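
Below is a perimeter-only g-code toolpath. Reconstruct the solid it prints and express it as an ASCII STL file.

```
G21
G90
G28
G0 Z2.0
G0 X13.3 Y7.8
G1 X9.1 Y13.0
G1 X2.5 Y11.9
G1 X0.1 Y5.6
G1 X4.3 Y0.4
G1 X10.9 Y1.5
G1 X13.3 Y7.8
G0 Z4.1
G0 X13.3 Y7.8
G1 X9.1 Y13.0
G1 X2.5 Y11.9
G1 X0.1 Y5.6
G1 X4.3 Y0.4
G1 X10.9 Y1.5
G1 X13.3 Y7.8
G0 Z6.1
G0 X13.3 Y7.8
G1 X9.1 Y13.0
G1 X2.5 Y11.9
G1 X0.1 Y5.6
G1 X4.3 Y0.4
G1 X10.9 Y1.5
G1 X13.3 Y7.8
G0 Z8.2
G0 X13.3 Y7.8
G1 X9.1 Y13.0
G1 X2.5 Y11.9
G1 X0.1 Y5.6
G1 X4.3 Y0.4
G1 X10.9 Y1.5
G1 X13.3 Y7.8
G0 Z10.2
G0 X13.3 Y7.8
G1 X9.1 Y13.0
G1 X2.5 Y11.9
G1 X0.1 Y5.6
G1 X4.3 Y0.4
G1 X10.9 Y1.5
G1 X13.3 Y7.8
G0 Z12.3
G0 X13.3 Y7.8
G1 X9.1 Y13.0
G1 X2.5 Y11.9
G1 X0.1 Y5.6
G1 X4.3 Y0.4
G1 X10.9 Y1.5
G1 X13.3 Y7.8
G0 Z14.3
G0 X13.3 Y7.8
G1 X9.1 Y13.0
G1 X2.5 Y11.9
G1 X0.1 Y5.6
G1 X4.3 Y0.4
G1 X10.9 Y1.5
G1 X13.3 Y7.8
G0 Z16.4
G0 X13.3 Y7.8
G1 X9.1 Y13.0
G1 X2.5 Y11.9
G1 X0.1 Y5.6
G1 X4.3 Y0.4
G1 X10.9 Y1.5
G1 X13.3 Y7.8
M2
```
solid part
  facet normal 0.0000 0.0000 -1.0000
    outer loop
      vertex 2.5 11.9 0.0
      vertex 9.1 13.0 0.0
      vertex 13.3 7.8 0.0
    endloop
  endfacet
  facet normal 0.0000 0.0000 -1.0000
    outer loop
      vertex 0.1 5.6 0.0
      vertex 2.5 11.9 0.0
      vertex 13.3 7.8 0.0
    endloop
  endfacet
  facet normal 0.0000 0.0000 -1.0000
    outer loop
      vertex 4.3 0.4 0.0
      vertex 0.1 5.6 0.0
      vertex 13.3 7.8 0.0
    endloop
  endfacet
  facet normal 0.0000 0.0000 -1.0000
    outer loop
      vertex 10.9 1.5 0.0
      vertex 4.3 0.4 0.0
      vertex 13.3 7.8 0.0
    endloop
  endfacet
  facet normal 0.0000 0.0000 1.0000
    outer loop
      vertex 13.3 7.8 16.4
      vertex 9.1 13.0 16.4
      vertex 2.5 11.9 16.4
    endloop
  endfacet
  facet normal 0.0000 0.0000 1.0000
    outer loop
      vertex 13.3 7.8 16.4
      vertex 2.5 11.9 16.4
      vertex 0.1 5.6 16.4
    endloop
  endfacet
  facet normal 0.0000 0.0000 1.0000
    outer loop
      vertex 13.3 7.8 16.4
      vertex 0.1 5.6 16.4
      vertex 4.3 0.4 16.4
    endloop
  endfacet
  facet normal 0.0000 0.0000 1.0000
    outer loop
      vertex 13.3 7.8 16.4
      vertex 4.3 0.4 16.4
      vertex 10.9 1.5 16.4
    endloop
  endfacet
  facet normal 0.7779 0.6283 0.0000
    outer loop
      vertex 13.3 7.8 0.0
      vertex 9.1 13.0 0.0
      vertex 9.1 13.0 16.4
    endloop
  endfacet
  facet normal 0.7779 0.6283 0.0000
    outer loop
      vertex 13.3 7.8 0.0
      vertex 9.1 13.0 16.4
      vertex 13.3 7.8 16.4
    endloop
  endfacet
  facet normal -0.1644 0.9864 0.0000
    outer loop
      vertex 9.1 13.0 0.0
      vertex 2.5 11.9 0.0
      vertex 2.5 11.9 16.4
    endloop
  endfacet
  facet normal -0.1644 0.9864 0.0000
    outer loop
      vertex 9.1 13.0 0.0
      vertex 2.5 11.9 16.4
      vertex 9.1 13.0 16.4
    endloop
  endfacet
  facet normal -0.9345 0.3560 0.0000
    outer loop
      vertex 2.5 11.9 0.0
      vertex 0.1 5.6 0.0
      vertex 0.1 5.6 16.4
    endloop
  endfacet
  facet normal -0.9345 0.3560 0.0000
    outer loop
      vertex 2.5 11.9 0.0
      vertex 0.1 5.6 16.4
      vertex 2.5 11.9 16.4
    endloop
  endfacet
  facet normal -0.7779 -0.6283 0.0000
    outer loop
      vertex 0.1 5.6 0.0
      vertex 4.3 0.4 0.0
      vertex 4.3 0.4 16.4
    endloop
  endfacet
  facet normal -0.7779 -0.6283 0.0000
    outer loop
      vertex 0.1 5.6 0.0
      vertex 4.3 0.4 16.4
      vertex 0.1 5.6 16.4
    endloop
  endfacet
  facet normal 0.1644 -0.9864 0.0000
    outer loop
      vertex 4.3 0.4 0.0
      vertex 10.9 1.5 0.0
      vertex 10.9 1.5 16.4
    endloop
  endfacet
  facet normal 0.1644 -0.9864 0.0000
    outer loop
      vertex 4.3 0.4 0.0
      vertex 10.9 1.5 16.4
      vertex 4.3 0.4 16.4
    endloop
  endfacet
  facet normal 0.9345 -0.3560 0.0000
    outer loop
      vertex 10.9 1.5 0.0
      vertex 13.3 7.8 0.0
      vertex 13.3 7.8 16.4
    endloop
  endfacet
  facet normal 0.9345 -0.3560 0.0000
    outer loop
      vertex 10.9 1.5 0.0
      vertex 13.3 7.8 16.4
      vertex 10.9 1.5 16.4
    endloop
  endfacet
endsolid part

The G0 Z moves step by Δz≈2.0 mm. Every layer's G1 loop is the same polygon, so the solid is a straight extrusion of it from z=0 to z≈16.4. Closing with flat bottom and top caps and triangulating gives 20 facets — a regular 6-sided prism (a cylinder approximated with 6 flat sides), circumscribed radius ≈ 6.7 mm, height ≈ 16.4 mm.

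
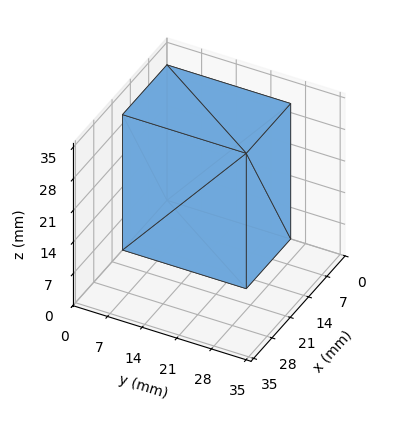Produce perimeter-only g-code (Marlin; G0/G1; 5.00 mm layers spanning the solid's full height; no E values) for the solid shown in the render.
Reading the render: the shape is a rectangular box, roughly 17 × 25 mm footprint and 30 mm tall (dimensions read to the nearest mm from the axis ticks). For the g-code, the solid's height is divided into equal slices at the stated Δz and each level perimeter traced with G1 moves after a G0 lift.

; perimeter-only toolpath
G21 ; units = mm
G90 ; absolute positioning
G28 ; home
; layer 1
G0 Z5.00
G0 X0.00 Y0.00
G1 X17.00 Y0.00
G1 X17.00 Y25.00
G1 X0.00 Y25.00
G1 X0.00 Y0.00
; layer 2
G0 Z10.00
G0 X0.00 Y0.00
G1 X17.00 Y0.00
G1 X17.00 Y25.00
G1 X0.00 Y25.00
G1 X0.00 Y0.00
; layer 3
G0 Z15.00
G0 X0.00 Y0.00
G1 X17.00 Y0.00
G1 X17.00 Y25.00
G1 X0.00 Y25.00
G1 X0.00 Y0.00
; layer 4
G0 Z20.00
G0 X0.00 Y0.00
G1 X17.00 Y0.00
G1 X17.00 Y25.00
G1 X0.00 Y25.00
G1 X0.00 Y0.00
; layer 5
G0 Z25.00
G0 X0.00 Y0.00
G1 X17.00 Y0.00
G1 X17.00 Y25.00
G1 X0.00 Y25.00
G1 X0.00 Y0.00
; layer 6
G0 Z30.00
G0 X0.00 Y0.00
G1 X17.00 Y0.00
G1 X17.00 Y25.00
G1 X0.00 Y25.00
G1 X0.00 Y0.00
M2 ; end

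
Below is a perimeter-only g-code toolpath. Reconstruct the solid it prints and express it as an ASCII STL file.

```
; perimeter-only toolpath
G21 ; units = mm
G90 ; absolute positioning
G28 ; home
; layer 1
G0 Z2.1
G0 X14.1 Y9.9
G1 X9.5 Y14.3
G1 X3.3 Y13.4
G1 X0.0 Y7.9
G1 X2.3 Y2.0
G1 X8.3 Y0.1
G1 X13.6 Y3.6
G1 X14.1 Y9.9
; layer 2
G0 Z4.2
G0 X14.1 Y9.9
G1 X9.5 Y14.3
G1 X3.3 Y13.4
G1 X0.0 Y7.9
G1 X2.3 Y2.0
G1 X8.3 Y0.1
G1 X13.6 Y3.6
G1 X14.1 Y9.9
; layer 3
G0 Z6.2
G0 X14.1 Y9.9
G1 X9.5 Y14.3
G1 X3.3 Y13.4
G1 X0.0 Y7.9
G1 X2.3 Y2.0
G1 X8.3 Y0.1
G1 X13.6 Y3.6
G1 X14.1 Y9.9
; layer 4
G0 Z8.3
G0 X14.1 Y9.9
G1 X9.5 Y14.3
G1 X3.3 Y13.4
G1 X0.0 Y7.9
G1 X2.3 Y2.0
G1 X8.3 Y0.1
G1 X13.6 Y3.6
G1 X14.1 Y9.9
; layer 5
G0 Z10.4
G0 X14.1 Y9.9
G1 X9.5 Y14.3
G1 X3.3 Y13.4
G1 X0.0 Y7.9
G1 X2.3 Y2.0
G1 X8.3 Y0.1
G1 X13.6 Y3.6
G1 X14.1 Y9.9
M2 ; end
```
solid part
  facet normal 0.0000 0.0000 -1.0000
    outer loop
      vertex 3.3 13.4 0.0
      vertex 9.5 14.3 0.0
      vertex 14.1 9.9 0.0
    endloop
  endfacet
  facet normal 0.0000 0.0000 -1.0000
    outer loop
      vertex 0.0 7.9 0.0
      vertex 3.3 13.4 0.0
      vertex 14.1 9.9 0.0
    endloop
  endfacet
  facet normal 0.0000 0.0000 -1.0000
    outer loop
      vertex 2.3 2.0 0.0
      vertex 0.0 7.9 0.0
      vertex 14.1 9.9 0.0
    endloop
  endfacet
  facet normal 0.0000 0.0000 -1.0000
    outer loop
      vertex 8.3 0.1 0.0
      vertex 2.3 2.0 0.0
      vertex 14.1 9.9 0.0
    endloop
  endfacet
  facet normal 0.0000 0.0000 -1.0000
    outer loop
      vertex 13.6 3.6 0.0
      vertex 8.3 0.1 0.0
      vertex 14.1 9.9 0.0
    endloop
  endfacet
  facet normal 0.0000 0.0000 1.0000
    outer loop
      vertex 14.1 9.9 10.4
      vertex 9.5 14.3 10.4
      vertex 3.3 13.4 10.4
    endloop
  endfacet
  facet normal 0.0000 0.0000 1.0000
    outer loop
      vertex 14.1 9.9 10.4
      vertex 3.3 13.4 10.4
      vertex 0.0 7.9 10.4
    endloop
  endfacet
  facet normal 0.0000 0.0000 1.0000
    outer loop
      vertex 14.1 9.9 10.4
      vertex 0.0 7.9 10.4
      vertex 2.3 2.0 10.4
    endloop
  endfacet
  facet normal 0.0000 0.0000 1.0000
    outer loop
      vertex 14.1 9.9 10.4
      vertex 2.3 2.0 10.4
      vertex 8.3 0.1 10.4
    endloop
  endfacet
  facet normal 0.0000 0.0000 1.0000
    outer loop
      vertex 14.1 9.9 10.4
      vertex 8.3 0.1 10.4
      vertex 13.6 3.6 10.4
    endloop
  endfacet
  facet normal 0.6912 0.7226 0.0000
    outer loop
      vertex 14.1 9.9 0.0
      vertex 9.5 14.3 0.0
      vertex 9.5 14.3 10.4
    endloop
  endfacet
  facet normal 0.6912 0.7226 0.0000
    outer loop
      vertex 14.1 9.9 0.0
      vertex 9.5 14.3 10.4
      vertex 14.1 9.9 10.4
    endloop
  endfacet
  facet normal -0.1437 0.9896 0.0000
    outer loop
      vertex 9.5 14.3 0.0
      vertex 3.3 13.4 0.0
      vertex 3.3 13.4 10.4
    endloop
  endfacet
  facet normal -0.1437 0.9896 0.0000
    outer loop
      vertex 9.5 14.3 0.0
      vertex 3.3 13.4 10.4
      vertex 9.5 14.3 10.4
    endloop
  endfacet
  facet normal -0.8575 0.5145 0.0000
    outer loop
      vertex 3.3 13.4 0.0
      vertex 0.0 7.9 0.0
      vertex 0.0 7.9 10.4
    endloop
  endfacet
  facet normal -0.8575 0.5145 0.0000
    outer loop
      vertex 3.3 13.4 0.0
      vertex 0.0 7.9 10.4
      vertex 3.3 13.4 10.4
    endloop
  endfacet
  facet normal -0.9317 -0.3632 0.0000
    outer loop
      vertex 0.0 7.9 0.0
      vertex 2.3 2.0 0.0
      vertex 2.3 2.0 10.4
    endloop
  endfacet
  facet normal -0.9317 -0.3632 0.0000
    outer loop
      vertex 0.0 7.9 0.0
      vertex 2.3 2.0 10.4
      vertex 0.0 7.9 10.4
    endloop
  endfacet
  facet normal -0.3019 -0.9533 0.0000
    outer loop
      vertex 2.3 2.0 0.0
      vertex 8.3 0.1 0.0
      vertex 8.3 0.1 10.4
    endloop
  endfacet
  facet normal -0.3019 -0.9533 0.0000
    outer loop
      vertex 2.3 2.0 0.0
      vertex 8.3 0.1 10.4
      vertex 2.3 2.0 10.4
    endloop
  endfacet
  facet normal 0.5511 -0.8345 0.0000
    outer loop
      vertex 8.3 0.1 0.0
      vertex 13.6 3.6 0.0
      vertex 13.6 3.6 10.4
    endloop
  endfacet
  facet normal 0.5511 -0.8345 0.0000
    outer loop
      vertex 8.3 0.1 0.0
      vertex 13.6 3.6 10.4
      vertex 8.3 0.1 10.4
    endloop
  endfacet
  facet normal 0.9969 -0.0791 0.0000
    outer loop
      vertex 13.6 3.6 0.0
      vertex 14.1 9.9 0.0
      vertex 14.1 9.9 10.4
    endloop
  endfacet
  facet normal 0.9969 -0.0791 0.0000
    outer loop
      vertex 13.6 3.6 0.0
      vertex 14.1 9.9 10.4
      vertex 13.6 3.6 10.4
    endloop
  endfacet
endsolid part

The G0 Z moves step by Δz≈2.1 mm. Every layer's G1 loop is the same polygon, so the solid is a straight extrusion of it from z=0 to z≈10.4. Closing with flat bottom and top caps and triangulating gives 24 facets — a regular 7-sided prism (a cylinder approximated with 7 flat sides), circumscribed radius ≈ 7.3 mm, height ≈ 10.4 mm.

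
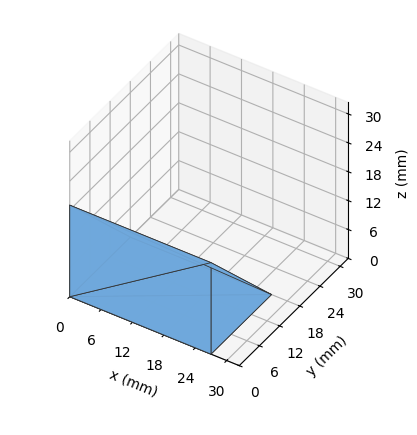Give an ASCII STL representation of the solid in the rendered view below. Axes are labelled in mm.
Reading the render: the shape is a wedge (ramp): 27 × 18 mm base, rising to 19 mm along the y=0 edge and sloping linearly to z=0 at y=18 (dimensions read to the nearest mm from the axis ticks). For the STL, each face is triangulated and given an outward normal.

solid part
  facet normal 0.0000 0.0000 -1.0000
    outer loop
      vertex 27.0 18.0 0.0
      vertex 27.0 0.0 0.0
      vertex 0.0 0.0 0.0
    endloop
  endfacet
  facet normal 0.0000 0.0000 -1.0000
    outer loop
      vertex 0.0 18.0 0.0
      vertex 27.0 18.0 0.0
      vertex 0.0 0.0 0.0
    endloop
  endfacet
  facet normal 0.0000 -1.0000 0.0000
    outer loop
      vertex 0.0 0.0 0.0
      vertex 27.0 0.0 0.0
      vertex 27.0 0.0 19.0
    endloop
  endfacet
  facet normal 0.0000 -1.0000 0.0000
    outer loop
      vertex 0.0 0.0 0.0
      vertex 27.0 0.0 19.0
      vertex 0.0 0.0 19.0
    endloop
  endfacet
  facet normal 0.0000 0.7260 0.6877
    outer loop
      vertex 0.0 0.0 19.0
      vertex 27.0 0.0 19.0
      vertex 27.0 18.0 0.0
    endloop
  endfacet
  facet normal 0.0000 0.7260 0.6877
    outer loop
      vertex 0.0 0.0 19.0
      vertex 27.0 18.0 0.0
      vertex 0.0 18.0 0.0
    endloop
  endfacet
  facet normal -1.0000 0.0000 0.0000
    outer loop
      vertex 0.0 0.0 19.0
      vertex 0.0 18.0 0.0
      vertex 0.0 0.0 0.0
    endloop
  endfacet
  facet normal 1.0000 0.0000 0.0000
    outer loop
      vertex 27.0 0.0 0.0
      vertex 27.0 18.0 0.0
      vertex 27.0 0.0 19.0
    endloop
  endfacet
endsolid part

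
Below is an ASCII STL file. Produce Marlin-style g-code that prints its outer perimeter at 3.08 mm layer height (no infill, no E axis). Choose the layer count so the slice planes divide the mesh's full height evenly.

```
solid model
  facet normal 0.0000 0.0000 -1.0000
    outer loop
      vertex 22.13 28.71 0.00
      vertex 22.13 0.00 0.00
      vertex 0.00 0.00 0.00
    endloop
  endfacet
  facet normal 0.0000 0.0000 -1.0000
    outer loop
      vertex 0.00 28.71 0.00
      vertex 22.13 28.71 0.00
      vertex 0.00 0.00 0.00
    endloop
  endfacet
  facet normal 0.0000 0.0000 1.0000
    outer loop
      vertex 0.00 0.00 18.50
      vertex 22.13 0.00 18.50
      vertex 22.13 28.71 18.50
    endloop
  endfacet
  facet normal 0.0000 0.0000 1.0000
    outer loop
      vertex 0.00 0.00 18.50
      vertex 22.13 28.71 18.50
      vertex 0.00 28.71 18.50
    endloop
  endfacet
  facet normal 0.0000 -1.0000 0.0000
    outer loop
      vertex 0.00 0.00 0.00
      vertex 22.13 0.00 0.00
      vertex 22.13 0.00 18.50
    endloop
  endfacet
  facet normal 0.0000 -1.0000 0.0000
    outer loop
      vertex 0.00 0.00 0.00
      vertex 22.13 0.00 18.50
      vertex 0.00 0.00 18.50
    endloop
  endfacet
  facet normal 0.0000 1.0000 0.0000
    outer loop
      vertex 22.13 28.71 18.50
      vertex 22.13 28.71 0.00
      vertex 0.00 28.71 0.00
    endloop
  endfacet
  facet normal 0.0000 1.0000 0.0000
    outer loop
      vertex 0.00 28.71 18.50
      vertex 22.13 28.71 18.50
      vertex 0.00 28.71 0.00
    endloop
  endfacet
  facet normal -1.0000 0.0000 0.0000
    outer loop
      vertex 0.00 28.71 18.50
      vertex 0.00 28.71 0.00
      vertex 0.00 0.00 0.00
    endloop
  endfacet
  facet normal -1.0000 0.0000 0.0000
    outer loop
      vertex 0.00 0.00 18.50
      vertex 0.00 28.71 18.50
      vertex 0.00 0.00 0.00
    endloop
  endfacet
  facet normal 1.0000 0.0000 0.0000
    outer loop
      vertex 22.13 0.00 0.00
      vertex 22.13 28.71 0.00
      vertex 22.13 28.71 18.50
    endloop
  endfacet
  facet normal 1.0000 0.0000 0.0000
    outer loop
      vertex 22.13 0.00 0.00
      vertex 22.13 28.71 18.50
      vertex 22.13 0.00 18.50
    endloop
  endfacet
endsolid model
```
; perimeter-only toolpath
G21 ; units = mm
G90 ; absolute positioning
G28 ; home
; layer 1
G0 Z3.08
G0 X0.00 Y0.00
G1 X22.13 Y0.00
G1 X22.13 Y28.71
G1 X0.00 Y28.71
G1 X0.00 Y0.00
; layer 2
G0 Z6.17
G0 X0.00 Y0.00
G1 X22.13 Y0.00
G1 X22.13 Y28.71
G1 X0.00 Y28.71
G1 X0.00 Y0.00
; layer 3
G0 Z9.25
G0 X0.00 Y0.00
G1 X22.13 Y0.00
G1 X22.13 Y28.71
G1 X0.00 Y28.71
G1 X0.00 Y0.00
; layer 4
G0 Z12.33
G0 X0.00 Y0.00
G1 X22.13 Y0.00
G1 X22.13 Y28.71
G1 X0.00 Y28.71
G1 X0.00 Y0.00
; layer 5
G0 Z15.42
G0 X0.00 Y0.00
G1 X22.13 Y0.00
G1 X22.13 Y28.71
G1 X0.00 Y28.71
G1 X0.00 Y0.00
; layer 6
G0 Z18.50
G0 X0.00 Y0.00
G1 X22.13 Y0.00
G1 X22.13 Y28.71
G1 X0.00 Y28.71
G1 X0.00 Y0.00
M2 ; end

The solid is a rectangular box, roughly 22.1 × 28.7 mm footprint and 18.5 mm tall. Slicing at Δz = 3.08 mm — 6 equal slices spanning the solid's height, so layer i sits at z = i·h/6 — gives 6 non-empty perimeters. Each is a 4-segment closed polygon; G0 lifts to the layer z and rapids to the start vertex, then G1 traces the edges.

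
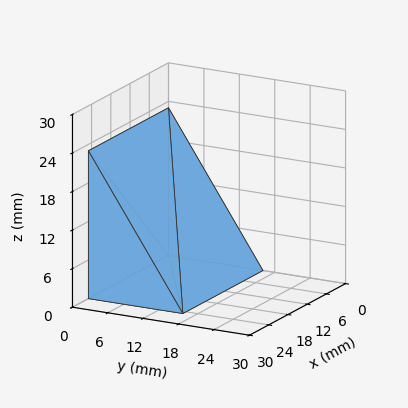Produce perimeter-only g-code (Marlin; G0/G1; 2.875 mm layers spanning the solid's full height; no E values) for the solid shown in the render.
Reading the render: the shape is a wedge (ramp): 25 × 16 mm base, rising to 23 mm along the y=0 edge and sloping linearly to z=0 at y=16 (dimensions read to the nearest mm from the axis ticks). For the g-code, the solid's height is divided into equal slices at the stated Δz and each level perimeter traced with G1 moves after a G0 lift.

; perimeter-only toolpath
G21 ; units = mm
G90 ; absolute positioning
G28 ; home
; layer 1
G0 Z2.875
G0 X0.000 Y0.000
G1 X25.000 Y0.000
G1 X25.000 Y14.000
G1 X0.000 Y14.000
G1 X0.000 Y0.000
; layer 2
G0 Z5.750
G0 X0.000 Y0.000
G1 X25.000 Y0.000
G1 X25.000 Y12.000
G1 X0.000 Y12.000
G1 X0.000 Y0.000
; layer 3
G0 Z8.625
G0 X0.000 Y0.000
G1 X25.000 Y0.000
G1 X25.000 Y10.000
G1 X0.000 Y10.000
G1 X0.000 Y0.000
; layer 4
G0 Z11.500
G0 X0.000 Y0.000
G1 X25.000 Y0.000
G1 X25.000 Y8.000
G1 X0.000 Y8.000
G1 X0.000 Y0.000
; layer 5
G0 Z14.375
G0 X0.000 Y0.000
G1 X25.000 Y0.000
G1 X25.000 Y6.000
G1 X0.000 Y6.000
G1 X0.000 Y0.000
; layer 6
G0 Z17.250
G0 X0.000 Y0.000
G1 X25.000 Y0.000
G1 X25.000 Y4.000
G1 X0.000 Y4.000
G1 X0.000 Y0.000
; layer 7
G0 Z20.125
G0 X0.000 Y0.000
G1 X25.000 Y0.000
G1 X25.000 Y2.000
G1 X0.000 Y2.000
G1 X0.000 Y0.000
M2 ; end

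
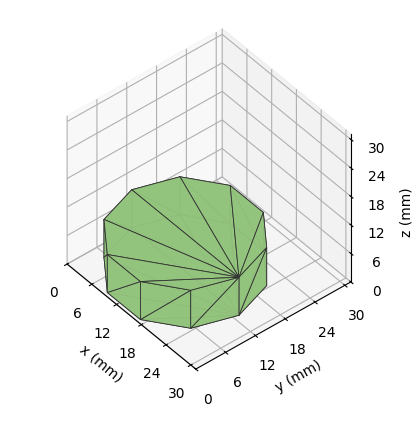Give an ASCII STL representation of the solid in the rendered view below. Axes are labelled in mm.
Reading the render: the shape is a regular 10-sided prism (a cylinder approximated with 10 flat sides), circumscribed radius ≈ 13 mm, height ≈ 8 mm (dimensions read to the nearest mm from the axis ticks). For the STL, each face is triangulated and given an outward normal.

solid part
  facet normal 0.0000 0.0000 -1.0000
    outer loop
      vertex 17.017 25.364 0.000
      vertex 23.517 20.641 0.000
      vertex 26.000 13.000 0.000
    endloop
  endfacet
  facet normal 0.0000 0.0000 -1.0000
    outer loop
      vertex 8.983 25.364 0.000
      vertex 17.017 25.364 0.000
      vertex 26.000 13.000 0.000
    endloop
  endfacet
  facet normal 0.0000 0.0000 -1.0000
    outer loop
      vertex 2.483 20.641 0.000
      vertex 8.983 25.364 0.000
      vertex 26.000 13.000 0.000
    endloop
  endfacet
  facet normal 0.0000 0.0000 -1.0000
    outer loop
      vertex 0.000 13.000 0.000
      vertex 2.483 20.641 0.000
      vertex 26.000 13.000 0.000
    endloop
  endfacet
  facet normal 0.0000 0.0000 -1.0000
    outer loop
      vertex 2.483 5.359 0.000
      vertex 0.000 13.000 0.000
      vertex 26.000 13.000 0.000
    endloop
  endfacet
  facet normal 0.0000 0.0000 -1.0000
    outer loop
      vertex 8.983 0.636 0.000
      vertex 2.483 5.359 0.000
      vertex 26.000 13.000 0.000
    endloop
  endfacet
  facet normal 0.0000 0.0000 -1.0000
    outer loop
      vertex 17.017 0.636 0.000
      vertex 8.983 0.636 0.000
      vertex 26.000 13.000 0.000
    endloop
  endfacet
  facet normal 0.0000 0.0000 -1.0000
    outer loop
      vertex 23.517 5.359 0.000
      vertex 17.017 0.636 0.000
      vertex 26.000 13.000 0.000
    endloop
  endfacet
  facet normal 0.0000 0.0000 1.0000
    outer loop
      vertex 26.000 13.000 8.000
      vertex 23.517 20.641 8.000
      vertex 17.017 25.364 8.000
    endloop
  endfacet
  facet normal 0.0000 0.0000 1.0000
    outer loop
      vertex 26.000 13.000 8.000
      vertex 17.017 25.364 8.000
      vertex 8.983 25.364 8.000
    endloop
  endfacet
  facet normal 0.0000 0.0000 1.0000
    outer loop
      vertex 26.000 13.000 8.000
      vertex 8.983 25.364 8.000
      vertex 2.483 20.641 8.000
    endloop
  endfacet
  facet normal 0.0000 0.0000 1.0000
    outer loop
      vertex 26.000 13.000 8.000
      vertex 2.483 20.641 8.000
      vertex 0.000 13.000 8.000
    endloop
  endfacet
  facet normal 0.0000 0.0000 1.0000
    outer loop
      vertex 26.000 13.000 8.000
      vertex 0.000 13.000 8.000
      vertex 2.483 5.359 8.000
    endloop
  endfacet
  facet normal 0.0000 0.0000 1.0000
    outer loop
      vertex 26.000 13.000 8.000
      vertex 2.483 5.359 8.000
      vertex 8.983 0.636 8.000
    endloop
  endfacet
  facet normal 0.0000 0.0000 1.0000
    outer loop
      vertex 26.000 13.000 8.000
      vertex 8.983 0.636 8.000
      vertex 17.017 0.636 8.000
    endloop
  endfacet
  facet normal 0.0000 0.0000 1.0000
    outer loop
      vertex 26.000 13.000 8.000
      vertex 17.017 0.636 8.000
      vertex 23.517 5.359 8.000
    endloop
  endfacet
  facet normal 0.9510 0.3090 0.0000
    outer loop
      vertex 26.000 13.000 0.000
      vertex 23.517 20.641 0.000
      vertex 23.517 20.641 8.000
    endloop
  endfacet
  facet normal 0.9510 0.3090 0.0000
    outer loop
      vertex 26.000 13.000 0.000
      vertex 23.517 20.641 8.000
      vertex 26.000 13.000 8.000
    endloop
  endfacet
  facet normal 0.5878 0.8090 0.0000
    outer loop
      vertex 23.517 20.641 0.000
      vertex 17.017 25.364 0.000
      vertex 17.017 25.364 8.000
    endloop
  endfacet
  facet normal 0.5878 0.8090 0.0000
    outer loop
      vertex 23.517 20.641 0.000
      vertex 17.017 25.364 8.000
      vertex 23.517 20.641 8.000
    endloop
  endfacet
  facet normal 0.0000 1.0000 0.0000
    outer loop
      vertex 17.017 25.364 0.000
      vertex 8.983 25.364 0.000
      vertex 8.983 25.364 8.000
    endloop
  endfacet
  facet normal 0.0000 1.0000 0.0000
    outer loop
      vertex 17.017 25.364 0.000
      vertex 8.983 25.364 8.000
      vertex 17.017 25.364 8.000
    endloop
  endfacet
  facet normal -0.5878 0.8090 0.0000
    outer loop
      vertex 8.983 25.364 0.000
      vertex 2.483 20.641 0.000
      vertex 2.483 20.641 8.000
    endloop
  endfacet
  facet normal -0.5878 0.8090 0.0000
    outer loop
      vertex 8.983 25.364 0.000
      vertex 2.483 20.641 8.000
      vertex 8.983 25.364 8.000
    endloop
  endfacet
  facet normal -0.9510 0.3090 0.0000
    outer loop
      vertex 2.483 20.641 0.000
      vertex 0.000 13.000 0.000
      vertex 0.000 13.000 8.000
    endloop
  endfacet
  facet normal -0.9510 0.3090 0.0000
    outer loop
      vertex 2.483 20.641 0.000
      vertex 0.000 13.000 8.000
      vertex 2.483 20.641 8.000
    endloop
  endfacet
  facet normal -0.9510 -0.3090 0.0000
    outer loop
      vertex 0.000 13.000 0.000
      vertex 2.483 5.359 0.000
      vertex 2.483 5.359 8.000
    endloop
  endfacet
  facet normal -0.9510 -0.3090 0.0000
    outer loop
      vertex 0.000 13.000 0.000
      vertex 2.483 5.359 8.000
      vertex 0.000 13.000 8.000
    endloop
  endfacet
  facet normal -0.5878 -0.8090 0.0000
    outer loop
      vertex 2.483 5.359 0.000
      vertex 8.983 0.636 0.000
      vertex 8.983 0.636 8.000
    endloop
  endfacet
  facet normal -0.5878 -0.8090 0.0000
    outer loop
      vertex 2.483 5.359 0.000
      vertex 8.983 0.636 8.000
      vertex 2.483 5.359 8.000
    endloop
  endfacet
  facet normal 0.0000 -1.0000 0.0000
    outer loop
      vertex 8.983 0.636 0.000
      vertex 17.017 0.636 0.000
      vertex 17.017 0.636 8.000
    endloop
  endfacet
  facet normal 0.0000 -1.0000 0.0000
    outer loop
      vertex 8.983 0.636 0.000
      vertex 17.017 0.636 8.000
      vertex 8.983 0.636 8.000
    endloop
  endfacet
  facet normal 0.5878 -0.8090 0.0000
    outer loop
      vertex 17.017 0.636 0.000
      vertex 23.517 5.359 0.000
      vertex 23.517 5.359 8.000
    endloop
  endfacet
  facet normal 0.5878 -0.8090 0.0000
    outer loop
      vertex 17.017 0.636 0.000
      vertex 23.517 5.359 8.000
      vertex 17.017 0.636 8.000
    endloop
  endfacet
  facet normal 0.9510 -0.3090 0.0000
    outer loop
      vertex 23.517 5.359 0.000
      vertex 26.000 13.000 0.000
      vertex 26.000 13.000 8.000
    endloop
  endfacet
  facet normal 0.9510 -0.3090 0.0000
    outer loop
      vertex 23.517 5.359 0.000
      vertex 26.000 13.000 8.000
      vertex 23.517 5.359 8.000
    endloop
  endfacet
endsolid part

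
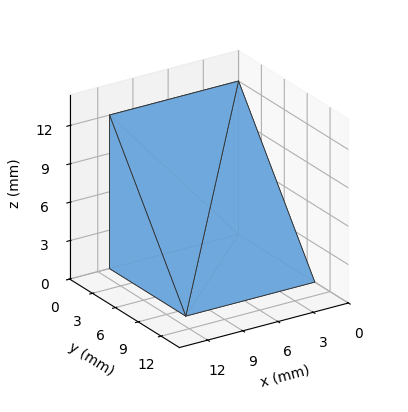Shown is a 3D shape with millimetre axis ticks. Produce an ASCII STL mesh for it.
Reading the render: the shape is a wedge (ramp): 11 × 10 mm base, rising to 12 mm along the y=0 edge and sloping linearly to z=0 at y=10 (dimensions read to the nearest mm from the axis ticks). For the STL, each face is triangulated and given an outward normal.

solid part
  facet normal 0.0000 0.0000 -1.0000
    outer loop
      vertex 11.0 10.0 0.0
      vertex 11.0 0.0 0.0
      vertex 0.0 0.0 0.0
    endloop
  endfacet
  facet normal 0.0000 0.0000 -1.0000
    outer loop
      vertex 0.0 10.0 0.0
      vertex 11.0 10.0 0.0
      vertex 0.0 0.0 0.0
    endloop
  endfacet
  facet normal 0.0000 -1.0000 0.0000
    outer loop
      vertex 0.0 0.0 0.0
      vertex 11.0 0.0 0.0
      vertex 11.0 0.0 12.0
    endloop
  endfacet
  facet normal 0.0000 -1.0000 0.0000
    outer loop
      vertex 0.0 0.0 0.0
      vertex 11.0 0.0 12.0
      vertex 0.0 0.0 12.0
    endloop
  endfacet
  facet normal 0.0000 0.7682 0.6402
    outer loop
      vertex 0.0 0.0 12.0
      vertex 11.0 0.0 12.0
      vertex 11.0 10.0 0.0
    endloop
  endfacet
  facet normal 0.0000 0.7682 0.6402
    outer loop
      vertex 0.0 0.0 12.0
      vertex 11.0 10.0 0.0
      vertex 0.0 10.0 0.0
    endloop
  endfacet
  facet normal -1.0000 0.0000 0.0000
    outer loop
      vertex 0.0 0.0 12.0
      vertex 0.0 10.0 0.0
      vertex 0.0 0.0 0.0
    endloop
  endfacet
  facet normal 1.0000 0.0000 0.0000
    outer loop
      vertex 11.0 0.0 0.0
      vertex 11.0 10.0 0.0
      vertex 11.0 0.0 12.0
    endloop
  endfacet
endsolid part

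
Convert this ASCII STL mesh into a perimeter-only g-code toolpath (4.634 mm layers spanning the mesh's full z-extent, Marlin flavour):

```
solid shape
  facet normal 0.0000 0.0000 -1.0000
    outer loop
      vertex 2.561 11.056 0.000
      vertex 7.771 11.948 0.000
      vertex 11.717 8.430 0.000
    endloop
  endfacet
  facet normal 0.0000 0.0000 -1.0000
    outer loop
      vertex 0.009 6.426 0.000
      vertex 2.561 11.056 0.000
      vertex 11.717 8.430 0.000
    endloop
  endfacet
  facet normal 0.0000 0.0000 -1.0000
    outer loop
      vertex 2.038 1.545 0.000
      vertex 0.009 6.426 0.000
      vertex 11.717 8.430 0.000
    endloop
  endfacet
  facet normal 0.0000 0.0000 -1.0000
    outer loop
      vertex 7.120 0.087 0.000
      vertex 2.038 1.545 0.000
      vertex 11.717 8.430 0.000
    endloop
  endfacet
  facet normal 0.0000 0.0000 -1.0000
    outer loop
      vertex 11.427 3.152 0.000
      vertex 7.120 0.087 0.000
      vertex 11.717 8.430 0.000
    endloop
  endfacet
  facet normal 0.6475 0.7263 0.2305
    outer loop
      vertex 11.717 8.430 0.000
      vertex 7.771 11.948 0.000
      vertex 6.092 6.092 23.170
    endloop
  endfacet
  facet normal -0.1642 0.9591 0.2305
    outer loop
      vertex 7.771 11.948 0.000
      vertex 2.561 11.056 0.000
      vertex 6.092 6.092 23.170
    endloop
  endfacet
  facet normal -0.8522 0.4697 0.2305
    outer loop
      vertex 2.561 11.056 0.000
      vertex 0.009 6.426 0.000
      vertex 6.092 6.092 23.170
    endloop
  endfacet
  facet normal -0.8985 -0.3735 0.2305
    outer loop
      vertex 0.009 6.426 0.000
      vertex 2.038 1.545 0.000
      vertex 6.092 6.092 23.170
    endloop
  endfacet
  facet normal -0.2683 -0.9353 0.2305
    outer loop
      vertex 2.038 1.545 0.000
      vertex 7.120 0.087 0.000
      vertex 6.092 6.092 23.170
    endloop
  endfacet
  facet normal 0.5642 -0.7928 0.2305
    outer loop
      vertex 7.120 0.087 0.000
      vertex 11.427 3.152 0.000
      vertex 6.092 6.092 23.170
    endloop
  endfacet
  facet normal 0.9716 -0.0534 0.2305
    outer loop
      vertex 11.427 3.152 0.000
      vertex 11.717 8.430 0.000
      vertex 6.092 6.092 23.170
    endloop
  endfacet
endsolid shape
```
; perimeter-only toolpath
G21 ; units = mm
G90 ; absolute positioning
G28 ; home
; layer 1
G0 Z4.634
G0 X10.592 Y7.962
G1 X7.435 Y10.777
G1 X3.267 Y10.063
G1 X1.226 Y6.359
G1 X2.849 Y2.454
G1 X6.914 Y1.288
G1 X10.360 Y3.740
G1 X10.592 Y7.962
; layer 2
G0 Z9.268
G0 X9.467 Y7.495
G1 X7.099 Y9.606
G1 X3.973 Y9.070
G1 X2.442 Y6.292
G1 X3.660 Y3.364
G1 X6.709 Y2.489
G1 X9.293 Y4.328
G1 X9.467 Y7.495
; layer 3
G0 Z13.902
G0 X8.342 Y7.027
G1 X6.764 Y8.434
G1 X4.680 Y8.078
G1 X3.659 Y6.226
G1 X4.470 Y4.273
G1 X6.503 Y3.690
G1 X8.226 Y4.916
G1 X8.342 Y7.027
; layer 4
G0 Z18.536
G0 X7.217 Y6.560
G1 X6.428 Y7.263
G1 X5.386 Y7.085
G1 X4.875 Y6.159
G1 X5.281 Y5.183
G1 X6.298 Y4.891
G1 X7.159 Y5.504
G1 X7.217 Y6.560
M2 ; end

The solid is a regular 7-sided pyramid, base circumscribed radius ≈ 6.09 mm, apex at z ≈ 23.2 mm. Slicing at Δz = 4.634 mm — 5 equal slices spanning the solid's height, so layer i sits at z = i·h/5 — gives 4 non-empty perimeters. Each is a 7-segment closed polygon; G0 lifts to the layer z and rapids to the start vertex, then G1 traces the edges. The cross-section shrinks linearly with z (the slice at the apex is degenerate and omitted).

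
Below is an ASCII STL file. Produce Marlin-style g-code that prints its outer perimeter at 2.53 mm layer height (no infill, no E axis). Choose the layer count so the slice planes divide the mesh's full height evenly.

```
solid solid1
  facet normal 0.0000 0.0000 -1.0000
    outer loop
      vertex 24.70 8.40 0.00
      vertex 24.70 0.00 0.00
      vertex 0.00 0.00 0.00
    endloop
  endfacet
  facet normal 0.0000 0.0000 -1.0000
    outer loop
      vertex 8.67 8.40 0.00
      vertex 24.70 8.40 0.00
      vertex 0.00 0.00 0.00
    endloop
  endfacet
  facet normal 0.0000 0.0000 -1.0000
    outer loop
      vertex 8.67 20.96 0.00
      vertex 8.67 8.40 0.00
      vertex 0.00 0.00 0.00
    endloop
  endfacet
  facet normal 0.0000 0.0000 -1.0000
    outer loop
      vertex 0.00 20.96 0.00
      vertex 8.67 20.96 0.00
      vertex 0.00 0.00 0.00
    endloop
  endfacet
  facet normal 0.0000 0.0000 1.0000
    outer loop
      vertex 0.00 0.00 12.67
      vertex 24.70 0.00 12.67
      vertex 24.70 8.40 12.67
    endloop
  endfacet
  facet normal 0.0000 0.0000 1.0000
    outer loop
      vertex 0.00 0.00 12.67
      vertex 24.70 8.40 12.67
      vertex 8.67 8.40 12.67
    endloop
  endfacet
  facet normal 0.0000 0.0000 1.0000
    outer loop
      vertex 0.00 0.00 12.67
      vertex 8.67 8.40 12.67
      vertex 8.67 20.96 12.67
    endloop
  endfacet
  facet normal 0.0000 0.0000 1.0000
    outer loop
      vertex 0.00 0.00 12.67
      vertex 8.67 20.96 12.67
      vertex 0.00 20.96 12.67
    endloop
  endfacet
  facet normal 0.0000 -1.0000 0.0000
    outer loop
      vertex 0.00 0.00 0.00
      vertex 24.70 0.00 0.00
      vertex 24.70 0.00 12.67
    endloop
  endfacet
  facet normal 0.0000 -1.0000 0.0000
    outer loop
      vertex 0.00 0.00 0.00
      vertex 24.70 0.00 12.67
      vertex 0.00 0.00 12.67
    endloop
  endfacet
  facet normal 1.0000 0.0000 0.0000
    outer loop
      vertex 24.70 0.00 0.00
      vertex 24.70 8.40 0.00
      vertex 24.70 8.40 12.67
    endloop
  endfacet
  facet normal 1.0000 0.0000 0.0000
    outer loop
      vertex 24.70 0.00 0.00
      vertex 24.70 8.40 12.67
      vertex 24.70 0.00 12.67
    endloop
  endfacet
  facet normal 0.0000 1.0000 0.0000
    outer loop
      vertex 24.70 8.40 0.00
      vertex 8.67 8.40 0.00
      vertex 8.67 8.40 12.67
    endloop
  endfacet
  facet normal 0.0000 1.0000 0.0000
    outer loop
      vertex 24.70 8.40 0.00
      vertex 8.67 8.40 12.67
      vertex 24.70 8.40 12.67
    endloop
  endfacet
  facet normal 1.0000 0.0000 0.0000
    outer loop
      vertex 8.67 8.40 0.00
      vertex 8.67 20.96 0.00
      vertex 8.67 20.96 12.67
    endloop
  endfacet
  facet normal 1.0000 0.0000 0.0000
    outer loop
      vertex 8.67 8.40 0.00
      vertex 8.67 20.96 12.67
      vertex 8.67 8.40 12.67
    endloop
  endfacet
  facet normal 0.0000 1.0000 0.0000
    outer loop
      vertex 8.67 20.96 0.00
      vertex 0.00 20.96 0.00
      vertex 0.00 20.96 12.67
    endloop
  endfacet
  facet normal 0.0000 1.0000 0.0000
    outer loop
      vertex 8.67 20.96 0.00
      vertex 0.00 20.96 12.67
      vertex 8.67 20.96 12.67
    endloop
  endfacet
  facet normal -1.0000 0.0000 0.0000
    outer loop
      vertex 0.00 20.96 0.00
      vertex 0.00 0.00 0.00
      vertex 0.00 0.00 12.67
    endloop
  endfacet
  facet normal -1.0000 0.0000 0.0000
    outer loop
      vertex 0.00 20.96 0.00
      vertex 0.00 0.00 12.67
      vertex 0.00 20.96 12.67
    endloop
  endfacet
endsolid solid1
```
; perimeter-only toolpath
G21 ; units = mm
G90 ; absolute positioning
G28 ; home
; layer 1
G0 Z2.53
G0 X0.00 Y0.00
G1 X24.70 Y0.00
G1 X24.70 Y8.40
G1 X8.67 Y8.40
G1 X8.67 Y20.96
G1 X0.00 Y20.96
G1 X0.00 Y0.00
; layer 2
G0 Z5.07
G0 X0.00 Y0.00
G1 X24.70 Y0.00
G1 X24.70 Y8.40
G1 X8.67 Y8.40
G1 X8.67 Y20.96
G1 X0.00 Y20.96
G1 X0.00 Y0.00
; layer 3
G0 Z7.60
G0 X0.00 Y0.00
G1 X24.70 Y0.00
G1 X24.70 Y8.40
G1 X8.67 Y8.40
G1 X8.67 Y20.96
G1 X0.00 Y20.96
G1 X0.00 Y0.00
; layer 4
G0 Z10.14
G0 X0.00 Y0.00
G1 X24.70 Y0.00
G1 X24.70 Y8.40
G1 X8.67 Y8.40
G1 X8.67 Y20.96
G1 X0.00 Y20.96
G1 X0.00 Y0.00
; layer 5
G0 Z12.67
G0 X0.00 Y0.00
G1 X24.70 Y0.00
G1 X24.70 Y8.40
G1 X8.67 Y8.40
G1 X8.67 Y20.96
G1 X0.00 Y20.96
G1 X0.00 Y0.00
M2 ; end

The solid is an L-shaped prism: outer 24.7 × 21 mm, arm thicknesses ≈ 8.4 mm (horizontal) and 8.67 mm (vertical), extruded 12.7 mm in z. Slicing at Δz = 2.53 mm — 5 equal slices spanning the solid's height, so layer i sits at z = i·h/5 — gives 5 non-empty perimeters. Each is a 6-segment closed polygon; G0 lifts to the layer z and rapids to the start vertex, then G1 traces the edges.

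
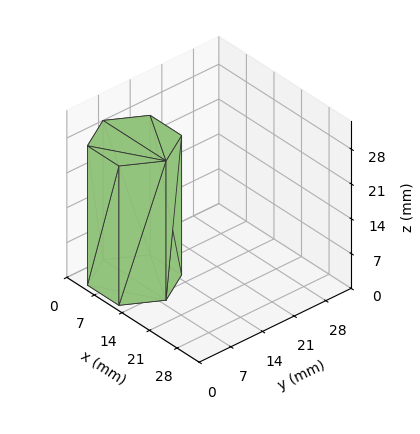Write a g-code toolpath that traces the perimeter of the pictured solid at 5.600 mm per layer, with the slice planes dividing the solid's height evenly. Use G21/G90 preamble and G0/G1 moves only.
Reading the render: the shape is a regular 6-sided prism (a cylinder approximated with 6 flat sides), circumscribed radius ≈ 8 mm, height ≈ 28 mm (dimensions read to the nearest mm from the axis ticks). For the g-code, the solid's height is divided into equal slices at the stated Δz and each level perimeter traced with G1 moves after a G0 lift.

; perimeter-only toolpath
G21 ; units = mm
G90 ; absolute positioning
G28 ; home
; layer 1
G0 Z5.600
G0 X16.000 Y8.000
G1 X12.000 Y14.928
G1 X4.000 Y14.928
G1 X0.000 Y8.000
G1 X4.000 Y1.072
G1 X12.000 Y1.072
G1 X16.000 Y8.000
; layer 2
G0 Z11.200
G0 X16.000 Y8.000
G1 X12.000 Y14.928
G1 X4.000 Y14.928
G1 X0.000 Y8.000
G1 X4.000 Y1.072
G1 X12.000 Y1.072
G1 X16.000 Y8.000
; layer 3
G0 Z16.800
G0 X16.000 Y8.000
G1 X12.000 Y14.928
G1 X4.000 Y14.928
G1 X0.000 Y8.000
G1 X4.000 Y1.072
G1 X12.000 Y1.072
G1 X16.000 Y8.000
; layer 4
G0 Z22.400
G0 X16.000 Y8.000
G1 X12.000 Y14.928
G1 X4.000 Y14.928
G1 X0.000 Y8.000
G1 X4.000 Y1.072
G1 X12.000 Y1.072
G1 X16.000 Y8.000
; layer 5
G0 Z28.000
G0 X16.000 Y8.000
G1 X12.000 Y14.928
G1 X4.000 Y14.928
G1 X0.000 Y8.000
G1 X4.000 Y1.072
G1 X12.000 Y1.072
G1 X16.000 Y8.000
M2 ; end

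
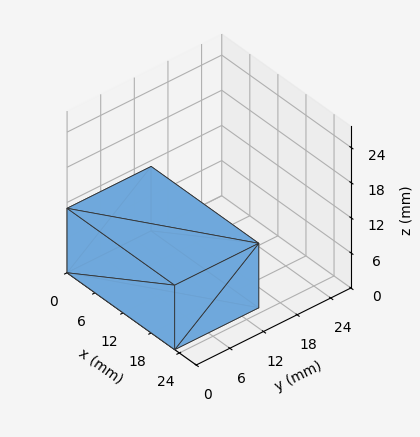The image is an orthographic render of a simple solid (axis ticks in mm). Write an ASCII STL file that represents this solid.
Reading the render: the shape is a rectangular box, roughly 23 × 15 mm footprint and 11 mm tall (dimensions read to the nearest mm from the axis ticks). For the STL, each face is triangulated and given an outward normal.

solid part
  facet normal 0.0000 0.0000 -1.0000
    outer loop
      vertex 23.0 15.0 0.0
      vertex 23.0 0.0 0.0
      vertex 0.0 0.0 0.0
    endloop
  endfacet
  facet normal 0.0000 0.0000 -1.0000
    outer loop
      vertex 0.0 15.0 0.0
      vertex 23.0 15.0 0.0
      vertex 0.0 0.0 0.0
    endloop
  endfacet
  facet normal 0.0000 0.0000 1.0000
    outer loop
      vertex 0.0 0.0 11.0
      vertex 23.0 0.0 11.0
      vertex 23.0 15.0 11.0
    endloop
  endfacet
  facet normal 0.0000 0.0000 1.0000
    outer loop
      vertex 0.0 0.0 11.0
      vertex 23.0 15.0 11.0
      vertex 0.0 15.0 11.0
    endloop
  endfacet
  facet normal 0.0000 -1.0000 0.0000
    outer loop
      vertex 0.0 0.0 0.0
      vertex 23.0 0.0 0.0
      vertex 23.0 0.0 11.0
    endloop
  endfacet
  facet normal 0.0000 -1.0000 0.0000
    outer loop
      vertex 0.0 0.0 0.0
      vertex 23.0 0.0 11.0
      vertex 0.0 0.0 11.0
    endloop
  endfacet
  facet normal 0.0000 1.0000 0.0000
    outer loop
      vertex 23.0 15.0 11.0
      vertex 23.0 15.0 0.0
      vertex 0.0 15.0 0.0
    endloop
  endfacet
  facet normal 0.0000 1.0000 0.0000
    outer loop
      vertex 0.0 15.0 11.0
      vertex 23.0 15.0 11.0
      vertex 0.0 15.0 0.0
    endloop
  endfacet
  facet normal -1.0000 0.0000 0.0000
    outer loop
      vertex 0.0 15.0 11.0
      vertex 0.0 15.0 0.0
      vertex 0.0 0.0 0.0
    endloop
  endfacet
  facet normal -1.0000 0.0000 0.0000
    outer loop
      vertex 0.0 0.0 11.0
      vertex 0.0 15.0 11.0
      vertex 0.0 0.0 0.0
    endloop
  endfacet
  facet normal 1.0000 0.0000 0.0000
    outer loop
      vertex 23.0 0.0 0.0
      vertex 23.0 15.0 0.0
      vertex 23.0 15.0 11.0
    endloop
  endfacet
  facet normal 1.0000 0.0000 0.0000
    outer loop
      vertex 23.0 0.0 0.0
      vertex 23.0 15.0 11.0
      vertex 23.0 0.0 11.0
    endloop
  endfacet
endsolid part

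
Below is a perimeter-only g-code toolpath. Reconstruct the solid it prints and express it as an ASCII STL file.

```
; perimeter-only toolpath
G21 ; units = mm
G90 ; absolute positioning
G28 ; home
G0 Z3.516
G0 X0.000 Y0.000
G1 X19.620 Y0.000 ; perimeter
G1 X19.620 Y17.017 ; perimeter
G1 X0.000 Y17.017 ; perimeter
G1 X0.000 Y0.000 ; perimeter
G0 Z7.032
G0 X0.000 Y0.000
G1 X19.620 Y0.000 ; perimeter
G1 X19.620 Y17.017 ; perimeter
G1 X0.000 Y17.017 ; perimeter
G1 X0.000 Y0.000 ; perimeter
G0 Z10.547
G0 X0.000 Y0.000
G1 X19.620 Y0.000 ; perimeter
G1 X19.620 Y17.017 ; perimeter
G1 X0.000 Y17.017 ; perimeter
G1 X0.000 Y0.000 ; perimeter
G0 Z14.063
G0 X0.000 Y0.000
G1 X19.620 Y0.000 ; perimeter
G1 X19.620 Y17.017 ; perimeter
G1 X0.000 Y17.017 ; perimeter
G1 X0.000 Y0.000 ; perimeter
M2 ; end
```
solid part
  facet normal 0.0000 0.0000 -1.0000
    outer loop
      vertex 19.620 17.017 0.000
      vertex 19.620 0.000 0.000
      vertex 0.000 0.000 0.000
    endloop
  endfacet
  facet normal 0.0000 0.0000 -1.0000
    outer loop
      vertex 0.000 17.017 0.000
      vertex 19.620 17.017 0.000
      vertex 0.000 0.000 0.000
    endloop
  endfacet
  facet normal 0.0000 0.0000 1.0000
    outer loop
      vertex 0.000 0.000 14.063
      vertex 19.620 0.000 14.063
      vertex 19.620 17.017 14.063
    endloop
  endfacet
  facet normal 0.0000 0.0000 1.0000
    outer loop
      vertex 0.000 0.000 14.063
      vertex 19.620 17.017 14.063
      vertex 0.000 17.017 14.063
    endloop
  endfacet
  facet normal 0.0000 -1.0000 0.0000
    outer loop
      vertex 0.000 0.000 0.000
      vertex 19.620 0.000 0.000
      vertex 19.620 0.000 14.063
    endloop
  endfacet
  facet normal 0.0000 -1.0000 0.0000
    outer loop
      vertex 0.000 0.000 0.000
      vertex 19.620 0.000 14.063
      vertex 0.000 0.000 14.063
    endloop
  endfacet
  facet normal 0.0000 1.0000 0.0000
    outer loop
      vertex 19.620 17.017 14.063
      vertex 19.620 17.017 0.000
      vertex 0.000 17.017 0.000
    endloop
  endfacet
  facet normal 0.0000 1.0000 0.0000
    outer loop
      vertex 0.000 17.017 14.063
      vertex 19.620 17.017 14.063
      vertex 0.000 17.017 0.000
    endloop
  endfacet
  facet normal -1.0000 0.0000 0.0000
    outer loop
      vertex 0.000 17.017 14.063
      vertex 0.000 17.017 0.000
      vertex 0.000 0.000 0.000
    endloop
  endfacet
  facet normal -1.0000 0.0000 0.0000
    outer loop
      vertex 0.000 0.000 14.063
      vertex 0.000 17.017 14.063
      vertex 0.000 0.000 0.000
    endloop
  endfacet
  facet normal 1.0000 0.0000 0.0000
    outer loop
      vertex 19.620 0.000 0.000
      vertex 19.620 17.017 0.000
      vertex 19.620 17.017 14.063
    endloop
  endfacet
  facet normal 1.0000 0.0000 0.0000
    outer loop
      vertex 19.620 0.000 0.000
      vertex 19.620 17.017 14.063
      vertex 19.620 0.000 14.063
    endloop
  endfacet
endsolid part

The G0 Z moves step by Δz≈3.516 mm. Every layer's G1 loop is the same polygon, so the solid is a straight extrusion of it from z=0 to z≈14.1. Closing with flat bottom and top caps and triangulating gives 12 facets — a rectangular box, roughly 19.6 × 17 mm footprint and 14.1 mm tall.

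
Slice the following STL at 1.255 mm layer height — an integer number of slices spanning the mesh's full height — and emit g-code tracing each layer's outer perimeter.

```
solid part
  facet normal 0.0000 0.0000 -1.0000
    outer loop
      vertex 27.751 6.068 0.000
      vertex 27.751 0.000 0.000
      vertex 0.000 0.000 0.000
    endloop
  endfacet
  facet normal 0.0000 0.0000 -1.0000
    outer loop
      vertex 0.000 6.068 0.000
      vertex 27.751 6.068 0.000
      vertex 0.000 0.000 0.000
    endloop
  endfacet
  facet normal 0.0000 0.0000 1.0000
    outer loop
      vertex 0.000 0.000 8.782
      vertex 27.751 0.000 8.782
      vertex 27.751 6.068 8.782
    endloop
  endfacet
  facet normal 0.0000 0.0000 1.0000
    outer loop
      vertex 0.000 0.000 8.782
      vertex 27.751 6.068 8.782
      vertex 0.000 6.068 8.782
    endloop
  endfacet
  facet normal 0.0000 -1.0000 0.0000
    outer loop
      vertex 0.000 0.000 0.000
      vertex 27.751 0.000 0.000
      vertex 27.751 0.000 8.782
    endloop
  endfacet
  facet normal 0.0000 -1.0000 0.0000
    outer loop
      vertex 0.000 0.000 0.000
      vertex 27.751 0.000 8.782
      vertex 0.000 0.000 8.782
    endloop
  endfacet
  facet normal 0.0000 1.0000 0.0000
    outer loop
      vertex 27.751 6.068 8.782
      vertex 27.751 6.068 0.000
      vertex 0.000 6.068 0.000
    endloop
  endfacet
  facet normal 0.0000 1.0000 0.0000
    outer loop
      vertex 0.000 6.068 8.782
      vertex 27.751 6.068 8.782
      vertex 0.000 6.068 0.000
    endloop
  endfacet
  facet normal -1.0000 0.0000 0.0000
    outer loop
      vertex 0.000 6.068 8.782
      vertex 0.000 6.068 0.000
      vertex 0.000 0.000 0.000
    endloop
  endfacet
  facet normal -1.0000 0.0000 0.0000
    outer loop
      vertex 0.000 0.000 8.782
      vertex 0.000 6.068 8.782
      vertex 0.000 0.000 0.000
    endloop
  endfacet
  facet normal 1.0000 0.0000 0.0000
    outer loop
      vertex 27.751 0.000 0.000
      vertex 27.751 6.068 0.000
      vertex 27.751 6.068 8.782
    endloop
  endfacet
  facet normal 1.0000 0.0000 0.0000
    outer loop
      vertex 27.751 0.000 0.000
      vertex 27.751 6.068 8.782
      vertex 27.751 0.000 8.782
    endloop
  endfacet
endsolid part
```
; perimeter-only toolpath
G21 ; units = mm
G90 ; absolute positioning
G28 ; home
; layer 1
G0 Z1.255
G0 X0.000 Y0.000
G1 X27.751 Y0.000
G1 X27.751 Y6.068
G1 X0.000 Y6.068
G1 X0.000 Y0.000
; layer 2
G0 Z2.509
G0 X0.000 Y0.000
G1 X27.751 Y0.000
G1 X27.751 Y6.068
G1 X0.000 Y6.068
G1 X0.000 Y0.000
; layer 3
G0 Z3.764
G0 X0.000 Y0.000
G1 X27.751 Y0.000
G1 X27.751 Y6.068
G1 X0.000 Y6.068
G1 X0.000 Y0.000
; layer 4
G0 Z5.018
G0 X0.000 Y0.000
G1 X27.751 Y0.000
G1 X27.751 Y6.068
G1 X0.000 Y6.068
G1 X0.000 Y0.000
; layer 5
G0 Z6.273
G0 X0.000 Y0.000
G1 X27.751 Y0.000
G1 X27.751 Y6.068
G1 X0.000 Y6.068
G1 X0.000 Y0.000
; layer 6
G0 Z7.527
G0 X0.000 Y0.000
G1 X27.751 Y0.000
G1 X27.751 Y6.068
G1 X0.000 Y6.068
G1 X0.000 Y0.000
; layer 7
G0 Z8.782
G0 X0.000 Y0.000
G1 X27.751 Y0.000
G1 X27.751 Y6.068
G1 X0.000 Y6.068
G1 X0.000 Y0.000
M2 ; end

The solid is a rectangular box, roughly 27.8 × 6.07 mm footprint and 8.78 mm tall. Slicing at Δz = 1.255 mm — 7 equal slices spanning the solid's height, so layer i sits at z = i·h/7 — gives 7 non-empty perimeters. Each is a 4-segment closed polygon; G0 lifts to the layer z and rapids to the start vertex, then G1 traces the edges.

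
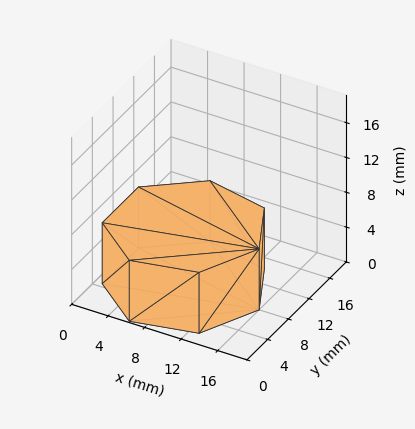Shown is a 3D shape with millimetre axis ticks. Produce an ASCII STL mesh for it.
Reading the render: the shape is a regular 7-sided prism (a cylinder approximated with 7 flat sides), circumscribed radius ≈ 8 mm, height ≈ 7 mm (dimensions read to the nearest mm from the axis ticks). For the STL, each face is triangulated and given an outward normal.

solid part
  facet normal 0.0000 0.0000 -1.0000
    outer loop
      vertex 6.2 15.8 0.0
      vertex 13.0 14.3 0.0
      vertex 16.0 8.0 0.0
    endloop
  endfacet
  facet normal 0.0000 0.0000 -1.0000
    outer loop
      vertex 0.8 11.5 0.0
      vertex 6.2 15.8 0.0
      vertex 16.0 8.0 0.0
    endloop
  endfacet
  facet normal 0.0000 0.0000 -1.0000
    outer loop
      vertex 0.8 4.5 0.0
      vertex 0.8 11.5 0.0
      vertex 16.0 8.0 0.0
    endloop
  endfacet
  facet normal 0.0000 0.0000 -1.0000
    outer loop
      vertex 6.2 0.2 0.0
      vertex 0.8 4.5 0.0
      vertex 16.0 8.0 0.0
    endloop
  endfacet
  facet normal 0.0000 0.0000 -1.0000
    outer loop
      vertex 13.0 1.7 0.0
      vertex 6.2 0.2 0.0
      vertex 16.0 8.0 0.0
    endloop
  endfacet
  facet normal 0.0000 0.0000 1.0000
    outer loop
      vertex 16.0 8.0 7.0
      vertex 13.0 14.3 7.0
      vertex 6.2 15.8 7.0
    endloop
  endfacet
  facet normal 0.0000 0.0000 1.0000
    outer loop
      vertex 16.0 8.0 7.0
      vertex 6.2 15.8 7.0
      vertex 0.8 11.5 7.0
    endloop
  endfacet
  facet normal 0.0000 0.0000 1.0000
    outer loop
      vertex 16.0 8.0 7.0
      vertex 0.8 11.5 7.0
      vertex 0.8 4.5 7.0
    endloop
  endfacet
  facet normal 0.0000 0.0000 1.0000
    outer loop
      vertex 16.0 8.0 7.0
      vertex 0.8 4.5 7.0
      vertex 6.2 0.2 7.0
    endloop
  endfacet
  facet normal 0.0000 0.0000 1.0000
    outer loop
      vertex 16.0 8.0 7.0
      vertex 6.2 0.2 7.0
      vertex 13.0 1.7 7.0
    endloop
  endfacet
  facet normal 0.9029 0.4299 0.0000
    outer loop
      vertex 16.0 8.0 0.0
      vertex 13.0 14.3 0.0
      vertex 13.0 14.3 7.0
    endloop
  endfacet
  facet normal 0.9029 0.4299 0.0000
    outer loop
      vertex 16.0 8.0 0.0
      vertex 13.0 14.3 7.0
      vertex 16.0 8.0 7.0
    endloop
  endfacet
  facet normal 0.2154 0.9765 0.0000
    outer loop
      vertex 13.0 14.3 0.0
      vertex 6.2 15.8 0.0
      vertex 6.2 15.8 7.0
    endloop
  endfacet
  facet normal 0.2154 0.9765 0.0000
    outer loop
      vertex 13.0 14.3 0.0
      vertex 6.2 15.8 7.0
      vertex 13.0 14.3 7.0
    endloop
  endfacet
  facet normal -0.6229 0.7823 0.0000
    outer loop
      vertex 6.2 15.8 0.0
      vertex 0.8 11.5 0.0
      vertex 0.8 11.5 7.0
    endloop
  endfacet
  facet normal -0.6229 0.7823 0.0000
    outer loop
      vertex 6.2 15.8 0.0
      vertex 0.8 11.5 7.0
      vertex 6.2 15.8 7.0
    endloop
  endfacet
  facet normal -1.0000 0.0000 0.0000
    outer loop
      vertex 0.8 11.5 0.0
      vertex 0.8 4.5 0.0
      vertex 0.8 4.5 7.0
    endloop
  endfacet
  facet normal -1.0000 0.0000 0.0000
    outer loop
      vertex 0.8 11.5 0.0
      vertex 0.8 4.5 7.0
      vertex 0.8 11.5 7.0
    endloop
  endfacet
  facet normal -0.6229 -0.7823 0.0000
    outer loop
      vertex 0.8 4.5 0.0
      vertex 6.2 0.2 0.0
      vertex 6.2 0.2 7.0
    endloop
  endfacet
  facet normal -0.6229 -0.7823 0.0000
    outer loop
      vertex 0.8 4.5 0.0
      vertex 6.2 0.2 7.0
      vertex 0.8 4.5 7.0
    endloop
  endfacet
  facet normal 0.2154 -0.9765 0.0000
    outer loop
      vertex 6.2 0.2 0.0
      vertex 13.0 1.7 0.0
      vertex 13.0 1.7 7.0
    endloop
  endfacet
  facet normal 0.2154 -0.9765 0.0000
    outer loop
      vertex 6.2 0.2 0.0
      vertex 13.0 1.7 7.0
      vertex 6.2 0.2 7.0
    endloop
  endfacet
  facet normal 0.9029 -0.4299 0.0000
    outer loop
      vertex 13.0 1.7 0.0
      vertex 16.0 8.0 0.0
      vertex 16.0 8.0 7.0
    endloop
  endfacet
  facet normal 0.9029 -0.4299 0.0000
    outer loop
      vertex 13.0 1.7 0.0
      vertex 16.0 8.0 7.0
      vertex 13.0 1.7 7.0
    endloop
  endfacet
endsolid part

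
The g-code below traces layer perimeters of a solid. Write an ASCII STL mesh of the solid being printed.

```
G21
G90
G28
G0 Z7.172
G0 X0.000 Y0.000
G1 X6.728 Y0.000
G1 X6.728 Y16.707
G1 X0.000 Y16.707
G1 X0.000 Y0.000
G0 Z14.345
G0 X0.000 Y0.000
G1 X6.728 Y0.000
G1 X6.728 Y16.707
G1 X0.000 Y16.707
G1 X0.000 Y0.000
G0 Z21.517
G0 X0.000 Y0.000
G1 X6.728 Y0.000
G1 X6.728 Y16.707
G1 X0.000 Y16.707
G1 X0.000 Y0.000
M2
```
solid part
  facet normal 0.0000 0.0000 -1.0000
    outer loop
      vertex 6.728 16.707 0.000
      vertex 6.728 0.000 0.000
      vertex 0.000 0.000 0.000
    endloop
  endfacet
  facet normal 0.0000 0.0000 -1.0000
    outer loop
      vertex 0.000 16.707 0.000
      vertex 6.728 16.707 0.000
      vertex 0.000 0.000 0.000
    endloop
  endfacet
  facet normal 0.0000 0.0000 1.0000
    outer loop
      vertex 0.000 0.000 21.517
      vertex 6.728 0.000 21.517
      vertex 6.728 16.707 21.517
    endloop
  endfacet
  facet normal 0.0000 0.0000 1.0000
    outer loop
      vertex 0.000 0.000 21.517
      vertex 6.728 16.707 21.517
      vertex 0.000 16.707 21.517
    endloop
  endfacet
  facet normal 0.0000 -1.0000 0.0000
    outer loop
      vertex 0.000 0.000 0.000
      vertex 6.728 0.000 0.000
      vertex 6.728 0.000 21.517
    endloop
  endfacet
  facet normal 0.0000 -1.0000 0.0000
    outer loop
      vertex 0.000 0.000 0.000
      vertex 6.728 0.000 21.517
      vertex 0.000 0.000 21.517
    endloop
  endfacet
  facet normal 0.0000 1.0000 0.0000
    outer loop
      vertex 6.728 16.707 21.517
      vertex 6.728 16.707 0.000
      vertex 0.000 16.707 0.000
    endloop
  endfacet
  facet normal 0.0000 1.0000 0.0000
    outer loop
      vertex 0.000 16.707 21.517
      vertex 6.728 16.707 21.517
      vertex 0.000 16.707 0.000
    endloop
  endfacet
  facet normal -1.0000 0.0000 0.0000
    outer loop
      vertex 0.000 16.707 21.517
      vertex 0.000 16.707 0.000
      vertex 0.000 0.000 0.000
    endloop
  endfacet
  facet normal -1.0000 0.0000 0.0000
    outer loop
      vertex 0.000 0.000 21.517
      vertex 0.000 16.707 21.517
      vertex 0.000 0.000 0.000
    endloop
  endfacet
  facet normal 1.0000 0.0000 0.0000
    outer loop
      vertex 6.728 0.000 0.000
      vertex 6.728 16.707 0.000
      vertex 6.728 16.707 21.517
    endloop
  endfacet
  facet normal 1.0000 0.0000 0.0000
    outer loop
      vertex 6.728 0.000 0.000
      vertex 6.728 16.707 21.517
      vertex 6.728 0.000 21.517
    endloop
  endfacet
endsolid part

The G0 Z moves step by Δz≈7.172 mm. Every layer's G1 loop is the same polygon, so the solid is a straight extrusion of it from z=0 to z≈21.5. Closing with flat bottom and top caps and triangulating gives 12 facets — a rectangular box, roughly 6.73 × 16.7 mm footprint and 21.5 mm tall.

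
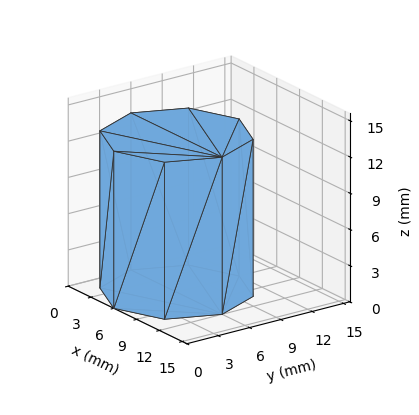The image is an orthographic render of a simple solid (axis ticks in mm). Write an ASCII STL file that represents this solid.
Reading the render: the shape is a regular 8-sided prism (a cylinder approximated with 8 flat sides), circumscribed radius ≈ 6 mm, height ≈ 13 mm (dimensions read to the nearest mm from the axis ticks). For the STL, each face is triangulated and given an outward normal.

solid part
  facet normal 0.0000 0.0000 -1.0000
    outer loop
      vertex 6.000 12.000 0.000
      vertex 10.243 10.243 0.000
      vertex 12.000 6.000 0.000
    endloop
  endfacet
  facet normal 0.0000 0.0000 -1.0000
    outer loop
      vertex 1.757 10.243 0.000
      vertex 6.000 12.000 0.000
      vertex 12.000 6.000 0.000
    endloop
  endfacet
  facet normal 0.0000 0.0000 -1.0000
    outer loop
      vertex 0.000 6.000 0.000
      vertex 1.757 10.243 0.000
      vertex 12.000 6.000 0.000
    endloop
  endfacet
  facet normal 0.0000 0.0000 -1.0000
    outer loop
      vertex 1.757 1.757 0.000
      vertex 0.000 6.000 0.000
      vertex 12.000 6.000 0.000
    endloop
  endfacet
  facet normal 0.0000 0.0000 -1.0000
    outer loop
      vertex 6.000 0.000 0.000
      vertex 1.757 1.757 0.000
      vertex 12.000 6.000 0.000
    endloop
  endfacet
  facet normal 0.0000 0.0000 -1.0000
    outer loop
      vertex 10.243 1.757 0.000
      vertex 6.000 0.000 0.000
      vertex 12.000 6.000 0.000
    endloop
  endfacet
  facet normal 0.0000 0.0000 1.0000
    outer loop
      vertex 12.000 6.000 13.000
      vertex 10.243 10.243 13.000
      vertex 6.000 12.000 13.000
    endloop
  endfacet
  facet normal 0.0000 0.0000 1.0000
    outer loop
      vertex 12.000 6.000 13.000
      vertex 6.000 12.000 13.000
      vertex 1.757 10.243 13.000
    endloop
  endfacet
  facet normal 0.0000 0.0000 1.0000
    outer loop
      vertex 12.000 6.000 13.000
      vertex 1.757 10.243 13.000
      vertex 0.000 6.000 13.000
    endloop
  endfacet
  facet normal 0.0000 0.0000 1.0000
    outer loop
      vertex 12.000 6.000 13.000
      vertex 0.000 6.000 13.000
      vertex 1.757 1.757 13.000
    endloop
  endfacet
  facet normal 0.0000 0.0000 1.0000
    outer loop
      vertex 12.000 6.000 13.000
      vertex 1.757 1.757 13.000
      vertex 6.000 0.000 13.000
    endloop
  endfacet
  facet normal 0.0000 0.0000 1.0000
    outer loop
      vertex 12.000 6.000 13.000
      vertex 6.000 0.000 13.000
      vertex 10.243 1.757 13.000
    endloop
  endfacet
  facet normal 0.9239 0.3826 0.0000
    outer loop
      vertex 12.000 6.000 0.000
      vertex 10.243 10.243 0.000
      vertex 10.243 10.243 13.000
    endloop
  endfacet
  facet normal 0.9239 0.3826 0.0000
    outer loop
      vertex 12.000 6.000 0.000
      vertex 10.243 10.243 13.000
      vertex 12.000 6.000 13.000
    endloop
  endfacet
  facet normal 0.3826 0.9239 0.0000
    outer loop
      vertex 10.243 10.243 0.000
      vertex 6.000 12.000 0.000
      vertex 6.000 12.000 13.000
    endloop
  endfacet
  facet normal 0.3826 0.9239 0.0000
    outer loop
      vertex 10.243 10.243 0.000
      vertex 6.000 12.000 13.000
      vertex 10.243 10.243 13.000
    endloop
  endfacet
  facet normal -0.3826 0.9239 0.0000
    outer loop
      vertex 6.000 12.000 0.000
      vertex 1.757 10.243 0.000
      vertex 1.757 10.243 13.000
    endloop
  endfacet
  facet normal -0.3826 0.9239 0.0000
    outer loop
      vertex 6.000 12.000 0.000
      vertex 1.757 10.243 13.000
      vertex 6.000 12.000 13.000
    endloop
  endfacet
  facet normal -0.9239 0.3826 0.0000
    outer loop
      vertex 1.757 10.243 0.000
      vertex 0.000 6.000 0.000
      vertex 0.000 6.000 13.000
    endloop
  endfacet
  facet normal -0.9239 0.3826 0.0000
    outer loop
      vertex 1.757 10.243 0.000
      vertex 0.000 6.000 13.000
      vertex 1.757 10.243 13.000
    endloop
  endfacet
  facet normal -0.9239 -0.3826 0.0000
    outer loop
      vertex 0.000 6.000 0.000
      vertex 1.757 1.757 0.000
      vertex 1.757 1.757 13.000
    endloop
  endfacet
  facet normal -0.9239 -0.3826 0.0000
    outer loop
      vertex 0.000 6.000 0.000
      vertex 1.757 1.757 13.000
      vertex 0.000 6.000 13.000
    endloop
  endfacet
  facet normal -0.3826 -0.9239 0.0000
    outer loop
      vertex 1.757 1.757 0.000
      vertex 6.000 0.000 0.000
      vertex 6.000 0.000 13.000
    endloop
  endfacet
  facet normal -0.3826 -0.9239 0.0000
    outer loop
      vertex 1.757 1.757 0.000
      vertex 6.000 0.000 13.000
      vertex 1.757 1.757 13.000
    endloop
  endfacet
  facet normal 0.3826 -0.9239 0.0000
    outer loop
      vertex 6.000 0.000 0.000
      vertex 10.243 1.757 0.000
      vertex 10.243 1.757 13.000
    endloop
  endfacet
  facet normal 0.3826 -0.9239 0.0000
    outer loop
      vertex 6.000 0.000 0.000
      vertex 10.243 1.757 13.000
      vertex 6.000 0.000 13.000
    endloop
  endfacet
  facet normal 0.9239 -0.3826 0.0000
    outer loop
      vertex 10.243 1.757 0.000
      vertex 12.000 6.000 0.000
      vertex 12.000 6.000 13.000
    endloop
  endfacet
  facet normal 0.9239 -0.3826 0.0000
    outer loop
      vertex 10.243 1.757 0.000
      vertex 12.000 6.000 13.000
      vertex 10.243 1.757 13.000
    endloop
  endfacet
endsolid part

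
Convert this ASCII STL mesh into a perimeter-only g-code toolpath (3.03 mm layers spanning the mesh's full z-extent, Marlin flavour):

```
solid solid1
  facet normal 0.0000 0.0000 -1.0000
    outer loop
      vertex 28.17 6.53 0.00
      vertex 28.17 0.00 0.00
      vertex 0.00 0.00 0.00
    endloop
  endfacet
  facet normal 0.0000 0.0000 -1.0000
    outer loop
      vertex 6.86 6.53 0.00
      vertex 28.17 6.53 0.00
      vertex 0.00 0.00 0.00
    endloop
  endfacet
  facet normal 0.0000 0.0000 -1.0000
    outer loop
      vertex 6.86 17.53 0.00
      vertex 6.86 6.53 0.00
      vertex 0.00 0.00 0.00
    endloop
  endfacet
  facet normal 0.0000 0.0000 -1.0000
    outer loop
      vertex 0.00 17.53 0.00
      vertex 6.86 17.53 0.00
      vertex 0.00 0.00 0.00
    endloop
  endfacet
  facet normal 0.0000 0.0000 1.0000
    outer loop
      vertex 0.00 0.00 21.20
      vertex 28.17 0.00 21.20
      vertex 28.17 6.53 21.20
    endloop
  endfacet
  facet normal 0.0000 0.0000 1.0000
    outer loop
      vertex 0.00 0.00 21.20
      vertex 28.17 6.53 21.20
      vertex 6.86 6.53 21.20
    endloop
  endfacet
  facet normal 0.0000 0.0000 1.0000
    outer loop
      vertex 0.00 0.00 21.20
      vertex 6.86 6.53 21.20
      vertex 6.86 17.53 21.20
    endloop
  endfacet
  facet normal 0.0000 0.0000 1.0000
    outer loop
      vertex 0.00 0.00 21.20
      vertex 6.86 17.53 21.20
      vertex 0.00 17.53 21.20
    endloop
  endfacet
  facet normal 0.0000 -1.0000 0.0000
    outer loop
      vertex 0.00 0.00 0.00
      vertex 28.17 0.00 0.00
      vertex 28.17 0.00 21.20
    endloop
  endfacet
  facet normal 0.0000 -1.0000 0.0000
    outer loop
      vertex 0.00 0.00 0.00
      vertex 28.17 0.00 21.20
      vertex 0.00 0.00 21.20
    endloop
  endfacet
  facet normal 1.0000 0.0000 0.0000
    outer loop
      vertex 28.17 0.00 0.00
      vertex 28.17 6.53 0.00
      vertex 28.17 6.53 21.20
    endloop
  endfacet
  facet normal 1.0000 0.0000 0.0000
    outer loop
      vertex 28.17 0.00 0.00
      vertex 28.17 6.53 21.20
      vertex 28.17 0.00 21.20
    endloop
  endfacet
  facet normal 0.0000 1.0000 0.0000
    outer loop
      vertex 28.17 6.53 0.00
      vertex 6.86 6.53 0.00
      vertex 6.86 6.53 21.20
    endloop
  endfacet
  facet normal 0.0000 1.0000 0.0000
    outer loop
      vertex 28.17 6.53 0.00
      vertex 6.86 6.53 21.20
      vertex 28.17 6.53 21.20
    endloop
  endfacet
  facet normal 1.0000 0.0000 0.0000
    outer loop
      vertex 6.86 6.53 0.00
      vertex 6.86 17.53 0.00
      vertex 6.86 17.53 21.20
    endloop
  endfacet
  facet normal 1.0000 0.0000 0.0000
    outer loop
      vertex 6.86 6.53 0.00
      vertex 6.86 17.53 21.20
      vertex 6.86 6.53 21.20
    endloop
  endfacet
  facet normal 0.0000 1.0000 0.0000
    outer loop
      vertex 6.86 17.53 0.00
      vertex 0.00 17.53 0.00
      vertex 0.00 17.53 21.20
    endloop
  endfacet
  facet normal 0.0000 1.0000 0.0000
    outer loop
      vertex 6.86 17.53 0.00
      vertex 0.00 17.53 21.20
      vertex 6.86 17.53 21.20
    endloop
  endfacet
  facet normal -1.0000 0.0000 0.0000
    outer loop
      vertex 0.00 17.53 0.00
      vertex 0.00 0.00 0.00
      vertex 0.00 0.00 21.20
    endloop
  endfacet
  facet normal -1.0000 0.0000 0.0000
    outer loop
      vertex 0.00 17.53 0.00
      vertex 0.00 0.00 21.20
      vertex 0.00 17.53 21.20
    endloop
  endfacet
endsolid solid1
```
; perimeter-only toolpath
G21 ; units = mm
G90 ; absolute positioning
G28 ; home
; layer 1
G0 Z3.03
G0 X0.00 Y0.00
G1 X28.17 Y0.00
G1 X28.17 Y6.53
G1 X6.86 Y6.53
G1 X6.86 Y17.53
G1 X0.00 Y17.53
G1 X0.00 Y0.00
; layer 2
G0 Z6.06
G0 X0.00 Y0.00
G1 X28.17 Y0.00
G1 X28.17 Y6.53
G1 X6.86 Y6.53
G1 X6.86 Y17.53
G1 X0.00 Y17.53
G1 X0.00 Y0.00
; layer 3
G0 Z9.09
G0 X0.00 Y0.00
G1 X28.17 Y0.00
G1 X28.17 Y6.53
G1 X6.86 Y6.53
G1 X6.86 Y17.53
G1 X0.00 Y17.53
G1 X0.00 Y0.00
; layer 4
G0 Z12.11
G0 X0.00 Y0.00
G1 X28.17 Y0.00
G1 X28.17 Y6.53
G1 X6.86 Y6.53
G1 X6.86 Y17.53
G1 X0.00 Y17.53
G1 X0.00 Y0.00
; layer 5
G0 Z15.14
G0 X0.00 Y0.00
G1 X28.17 Y0.00
G1 X28.17 Y6.53
G1 X6.86 Y6.53
G1 X6.86 Y17.53
G1 X0.00 Y17.53
G1 X0.00 Y0.00
; layer 6
G0 Z18.17
G0 X0.00 Y0.00
G1 X28.17 Y0.00
G1 X28.17 Y6.53
G1 X6.86 Y6.53
G1 X6.86 Y17.53
G1 X0.00 Y17.53
G1 X0.00 Y0.00
; layer 7
G0 Z21.20
G0 X0.00 Y0.00
G1 X28.17 Y0.00
G1 X28.17 Y6.53
G1 X6.86 Y6.53
G1 X6.86 Y17.53
G1 X0.00 Y17.53
G1 X0.00 Y0.00
M2 ; end

The solid is an L-shaped prism: outer 28.2 × 17.5 mm, arm thicknesses ≈ 6.53 mm (horizontal) and 6.86 mm (vertical), extruded 21.2 mm in z. Slicing at Δz = 3.03 mm — 7 equal slices spanning the solid's height, so layer i sits at z = i·h/7 — gives 7 non-empty perimeters. Each is a 6-segment closed polygon; G0 lifts to the layer z and rapids to the start vertex, then G1 traces the edges.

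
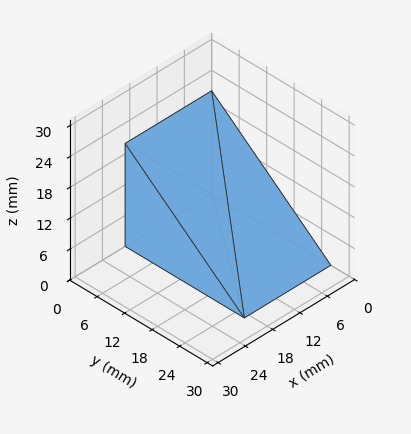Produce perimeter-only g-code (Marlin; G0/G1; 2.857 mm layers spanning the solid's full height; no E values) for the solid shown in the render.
Reading the render: the shape is a wedge (ramp): 19 × 26 mm base, rising to 20 mm along the y=0 edge and sloping linearly to z=0 at y=26 (dimensions read to the nearest mm from the axis ticks). For the g-code, the solid's height is divided into equal slices at the stated Δz and each level perimeter traced with G1 moves after a G0 lift.

; perimeter-only toolpath
G21 ; units = mm
G90 ; absolute positioning
G28 ; home
; layer 1
G0 Z2.857
G0 X0.000 Y0.000
G1 X19.000 Y0.000
G1 X19.000 Y22.286
G1 X0.000 Y22.286
G1 X0.000 Y0.000
; layer 2
G0 Z5.714
G0 X0.000 Y0.000
G1 X19.000 Y0.000
G1 X19.000 Y18.571
G1 X0.000 Y18.571
G1 X0.000 Y0.000
; layer 3
G0 Z8.571
G0 X0.000 Y0.000
G1 X19.000 Y0.000
G1 X19.000 Y14.857
G1 X0.000 Y14.857
G1 X0.000 Y0.000
; layer 4
G0 Z11.429
G0 X0.000 Y0.000
G1 X19.000 Y0.000
G1 X19.000 Y11.143
G1 X0.000 Y11.143
G1 X0.000 Y0.000
; layer 5
G0 Z14.286
G0 X0.000 Y0.000
G1 X19.000 Y0.000
G1 X19.000 Y7.429
G1 X0.000 Y7.429
G1 X0.000 Y0.000
; layer 6
G0 Z17.143
G0 X0.000 Y0.000
G1 X19.000 Y0.000
G1 X19.000 Y3.714
G1 X0.000 Y3.714
G1 X0.000 Y0.000
M2 ; end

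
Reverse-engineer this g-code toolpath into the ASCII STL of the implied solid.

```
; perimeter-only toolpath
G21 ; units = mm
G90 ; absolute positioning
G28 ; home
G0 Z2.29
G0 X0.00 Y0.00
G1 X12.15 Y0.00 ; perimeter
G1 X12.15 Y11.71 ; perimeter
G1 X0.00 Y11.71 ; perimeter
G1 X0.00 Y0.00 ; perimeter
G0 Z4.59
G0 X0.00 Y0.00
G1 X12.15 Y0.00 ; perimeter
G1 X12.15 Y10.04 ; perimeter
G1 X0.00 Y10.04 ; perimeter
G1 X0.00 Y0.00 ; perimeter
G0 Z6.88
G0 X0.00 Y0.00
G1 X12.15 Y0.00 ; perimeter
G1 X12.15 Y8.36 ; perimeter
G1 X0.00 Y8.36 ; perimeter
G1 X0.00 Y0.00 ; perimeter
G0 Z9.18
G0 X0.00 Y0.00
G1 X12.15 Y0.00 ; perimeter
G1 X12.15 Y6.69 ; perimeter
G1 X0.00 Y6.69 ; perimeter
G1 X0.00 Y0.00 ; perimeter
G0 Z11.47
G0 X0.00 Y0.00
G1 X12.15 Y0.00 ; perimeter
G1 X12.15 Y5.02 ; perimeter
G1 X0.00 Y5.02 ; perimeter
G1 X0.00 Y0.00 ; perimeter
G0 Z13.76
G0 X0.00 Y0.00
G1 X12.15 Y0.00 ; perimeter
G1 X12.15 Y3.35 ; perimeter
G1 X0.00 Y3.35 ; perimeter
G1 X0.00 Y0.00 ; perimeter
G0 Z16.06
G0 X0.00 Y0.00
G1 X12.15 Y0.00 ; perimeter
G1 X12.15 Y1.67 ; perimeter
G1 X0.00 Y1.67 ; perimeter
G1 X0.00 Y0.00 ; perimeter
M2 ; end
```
solid part
  facet normal 0.0000 0.0000 -1.0000
    outer loop
      vertex 12.15 13.38 0.00
      vertex 12.15 0.00 0.00
      vertex 0.00 0.00 0.00
    endloop
  endfacet
  facet normal 0.0000 0.0000 -1.0000
    outer loop
      vertex 0.00 13.38 0.00
      vertex 12.15 13.38 0.00
      vertex 0.00 0.00 0.00
    endloop
  endfacet
  facet normal 0.0000 -1.0000 0.0000
    outer loop
      vertex 0.00 0.00 0.00
      vertex 12.15 0.00 0.00
      vertex 12.15 0.00 18.35
    endloop
  endfacet
  facet normal 0.0000 -1.0000 0.0000
    outer loop
      vertex 0.00 0.00 0.00
      vertex 12.15 0.00 18.35
      vertex 0.00 0.00 18.35
    endloop
  endfacet
  facet normal 0.0000 0.8080 0.5892
    outer loop
      vertex 0.00 0.00 18.35
      vertex 12.15 0.00 18.35
      vertex 12.15 13.38 0.00
    endloop
  endfacet
  facet normal 0.0000 0.8080 0.5892
    outer loop
      vertex 0.00 0.00 18.35
      vertex 12.15 13.38 0.00
      vertex 0.00 13.38 0.00
    endloop
  endfacet
  facet normal -1.0000 0.0000 0.0000
    outer loop
      vertex 0.00 0.00 18.35
      vertex 0.00 13.38 0.00
      vertex 0.00 0.00 0.00
    endloop
  endfacet
  facet normal 1.0000 0.0000 0.0000
    outer loop
      vertex 12.15 0.00 0.00
      vertex 12.15 13.38 0.00
      vertex 12.15 0.00 18.35
    endloop
  endfacet
endsolid part

The G0 Z moves step by Δz≈2.29 mm. The G1 loops shrink linearly with z, so the solid tapers from its base footprint up to z≈18.4. Closing with a flat bottom cap and the tapered top and triangulating gives 8 facets — a wedge (ramp): 12.2 × 13.4 mm base, rising to 18.4 mm along the y=0 edge and sloping linearly to z=0 at y=13.4.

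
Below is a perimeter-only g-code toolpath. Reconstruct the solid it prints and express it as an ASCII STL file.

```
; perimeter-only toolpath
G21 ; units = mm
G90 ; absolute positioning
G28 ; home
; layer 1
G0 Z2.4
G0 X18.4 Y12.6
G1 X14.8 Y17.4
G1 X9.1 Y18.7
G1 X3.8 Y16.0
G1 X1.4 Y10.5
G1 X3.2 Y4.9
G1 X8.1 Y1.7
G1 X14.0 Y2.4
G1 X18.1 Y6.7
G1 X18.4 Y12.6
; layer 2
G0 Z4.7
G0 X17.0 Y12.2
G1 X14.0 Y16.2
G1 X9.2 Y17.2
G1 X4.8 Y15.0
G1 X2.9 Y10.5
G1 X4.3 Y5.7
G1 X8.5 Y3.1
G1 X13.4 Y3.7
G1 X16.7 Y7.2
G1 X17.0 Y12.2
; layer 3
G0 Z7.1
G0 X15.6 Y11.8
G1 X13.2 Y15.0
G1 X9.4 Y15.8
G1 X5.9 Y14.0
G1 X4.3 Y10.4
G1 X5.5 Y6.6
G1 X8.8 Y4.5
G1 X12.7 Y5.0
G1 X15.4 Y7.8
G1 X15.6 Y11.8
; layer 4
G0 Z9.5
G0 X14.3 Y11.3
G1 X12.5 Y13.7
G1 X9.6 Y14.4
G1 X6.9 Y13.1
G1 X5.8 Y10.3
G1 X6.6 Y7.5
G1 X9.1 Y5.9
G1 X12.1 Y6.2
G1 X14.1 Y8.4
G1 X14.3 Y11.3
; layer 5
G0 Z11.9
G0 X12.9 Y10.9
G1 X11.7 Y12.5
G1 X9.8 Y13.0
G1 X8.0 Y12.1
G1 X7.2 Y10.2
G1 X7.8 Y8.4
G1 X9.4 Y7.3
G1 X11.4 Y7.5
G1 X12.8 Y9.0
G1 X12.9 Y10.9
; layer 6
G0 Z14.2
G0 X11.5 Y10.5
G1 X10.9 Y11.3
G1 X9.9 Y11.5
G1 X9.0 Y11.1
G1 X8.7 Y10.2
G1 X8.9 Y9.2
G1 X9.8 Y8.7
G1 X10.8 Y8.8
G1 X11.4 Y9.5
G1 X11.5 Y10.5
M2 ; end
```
solid part
  facet normal 0.0000 0.0000 -1.0000
    outer loop
      vertex 8.9 20.1 0.0
      vertex 15.6 18.6 0.0
      vertex 19.8 13.0 0.0
    endloop
  endfacet
  facet normal 0.0000 0.0000 -1.0000
    outer loop
      vertex 2.7 17.0 0.0
      vertex 8.9 20.1 0.0
      vertex 19.8 13.0 0.0
    endloop
  endfacet
  facet normal 0.0000 0.0000 -1.0000
    outer loop
      vertex 0.0 10.6 0.0
      vertex 2.7 17.0 0.0
      vertex 19.8 13.0 0.0
    endloop
  endfacet
  facet normal 0.0000 0.0000 -1.0000
    outer loop
      vertex 2.0 4.0 0.0
      vertex 0.0 10.6 0.0
      vertex 19.8 13.0 0.0
    endloop
  endfacet
  facet normal 0.0000 0.0000 -1.0000
    outer loop
      vertex 7.8 0.3 0.0
      vertex 2.0 4.0 0.0
      vertex 19.8 13.0 0.0
    endloop
  endfacet
  facet normal 0.0000 0.0000 -1.0000
    outer loop
      vertex 14.7 1.1 0.0
      vertex 7.8 0.3 0.0
      vertex 19.8 13.0 0.0
    endloop
  endfacet
  facet normal 0.0000 0.0000 -1.0000
    outer loop
      vertex 19.4 6.1 0.0
      vertex 14.7 1.1 0.0
      vertex 19.8 13.0 0.0
    endloop
  endfacet
  facet normal 0.6943 0.5208 0.4967
    outer loop
      vertex 19.8 13.0 0.0
      vertex 15.6 18.6 0.0
      vertex 10.1 10.1 16.6
    endloop
  endfacet
  facet normal 0.1896 0.8470 0.4966
    outer loop
      vertex 15.6 18.6 0.0
      vertex 8.9 20.1 0.0
      vertex 10.1 10.1 16.6
    endloop
  endfacet
  facet normal -0.3883 0.7767 0.4960
    outer loop
      vertex 8.9 20.1 0.0
      vertex 2.7 17.0 0.0
      vertex 10.1 10.1 16.6
    endloop
  endfacet
  facet normal -0.7997 0.3374 0.4967
    outer loop
      vertex 2.7 17.0 0.0
      vertex 0.0 10.6 0.0
      vertex 10.1 10.1 16.6
    endloop
  endfacet
  facet normal -0.8302 -0.2516 0.4975
    outer loop
      vertex 0.0 10.6 0.0
      vertex 2.0 4.0 0.0
      vertex 10.1 10.1 16.6
    endloop
  endfacet
  facet normal -0.4668 -0.7317 0.4967
    outer loop
      vertex 2.0 4.0 0.0
      vertex 7.8 0.3 0.0
      vertex 10.1 10.1 16.6
    endloop
  endfacet
  facet normal 0.1000 -0.8628 0.4955
    outer loop
      vertex 7.8 0.3 0.0
      vertex 14.7 1.1 0.0
      vertex 10.1 10.1 16.6
    endloop
  endfacet
  facet normal 0.6321 -0.5942 0.4973
    outer loop
      vertex 14.7 1.1 0.0
      vertex 19.4 6.1 0.0
      vertex 10.1 10.1 16.6
    endloop
  endfacet
  facet normal 0.8661 -0.0502 0.4973
    outer loop
      vertex 19.4 6.1 0.0
      vertex 19.8 13.0 0.0
      vertex 10.1 10.1 16.6
    endloop
  endfacet
endsolid part

The G0 Z moves step by Δz≈2.4 mm. The G1 loops shrink linearly with z, so the solid tapers from its base footprint up to z≈16.6. Closing with a flat bottom cap and the tapered top and triangulating gives 16 facets — a regular 9-sided pyramid, base circumscribed radius ≈ 10.1 mm, apex at z ≈ 16.6 mm.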